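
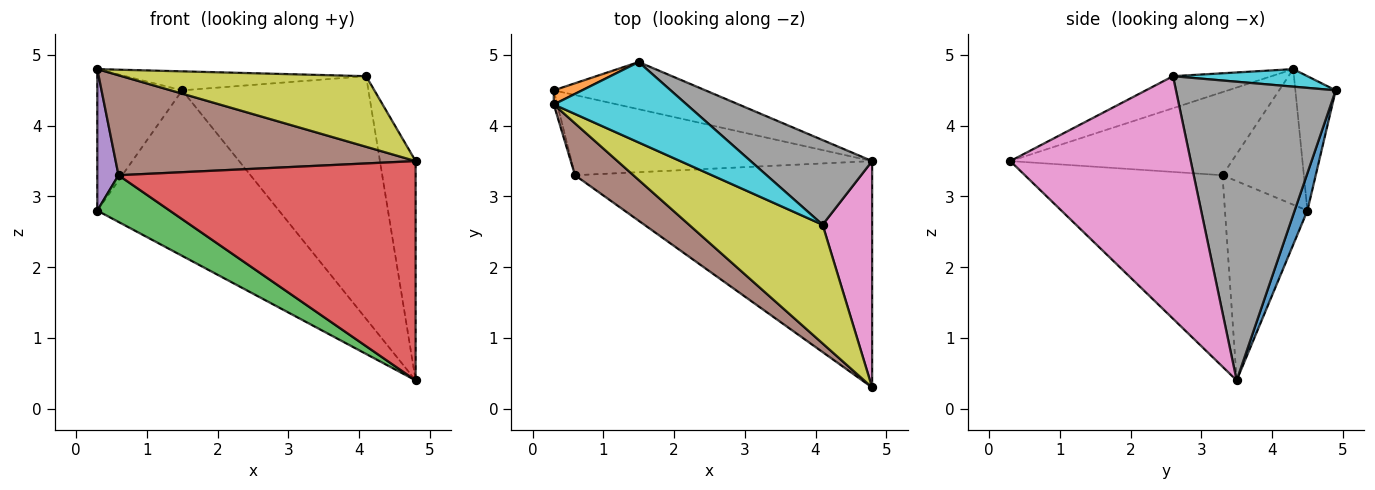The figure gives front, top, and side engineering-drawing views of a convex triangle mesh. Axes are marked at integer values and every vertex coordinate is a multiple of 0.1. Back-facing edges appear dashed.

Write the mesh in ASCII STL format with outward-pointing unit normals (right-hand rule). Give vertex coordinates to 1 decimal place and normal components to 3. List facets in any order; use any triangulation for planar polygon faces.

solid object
 facet normal 0.067 0.960 -0.273
  outer loop
   vertex 1.5 4.9 4.5
   vertex 4.8 3.5 0.4
   vertex 0.3 4.5 2.8
  endloop
 endfacet
 facet normal -0.427 0.900 0.090
  outer loop
   vertex 0.3 4.3 4.8
   vertex 1.5 4.9 4.5
   vertex 0.3 4.5 2.8
  endloop
 endfacet
 facet normal -0.497 -0.437 -0.750
  outer loop
   vertex 0.6 3.3 3.3
   vertex 0.3 4.5 2.8
   vertex 4.8 3.5 0.4
  endloop
 endfacet
 facet normal -0.420 -0.631 -0.652
  outer loop
   vertex 0.6 3.3 3.3
   vertex 4.8 3.5 0.4
   vertex 4.8 0.3 3.5
  endloop
 endfacet
 facet normal -0.967 -0.252 -0.025
  outer loop
   vertex 0.6 3.3 3.3
   vertex 0.3 4.3 4.8
   vertex 0.3 4.5 2.8
  endloop
 endfacet
 facet normal -0.548 -0.742 0.385
  outer loop
   vertex 0.6 3.3 3.3
   vertex 4.8 0.3 3.5
   vertex 0.3 4.3 4.8
  endloop
 endfacet
 facet normal 0.962 0.190 0.196
  outer loop
   vertex 4.1 2.6 4.7
   vertex 4.8 0.3 3.5
   vertex 4.8 3.5 0.4
  endloop
 endfacet
 facet normal 0.629 0.734 0.256
  outer loop
   vertex 4.1 2.6 4.7
   vertex 4.8 3.5 0.4
   vertex 1.5 4.9 4.5
  endloop
 endfacet
 facet normal -0.202 -0.501 0.842
  outer loop
   vertex 4.1 2.6 4.7
   vertex 0.3 4.3 4.8
   vertex 4.8 0.3 3.5
  endloop
 endfacet
 facet normal 0.127 0.228 0.965
  outer loop
   vertex 4.1 2.6 4.7
   vertex 1.5 4.9 4.5
   vertex 0.3 4.3 4.8
  endloop
 endfacet
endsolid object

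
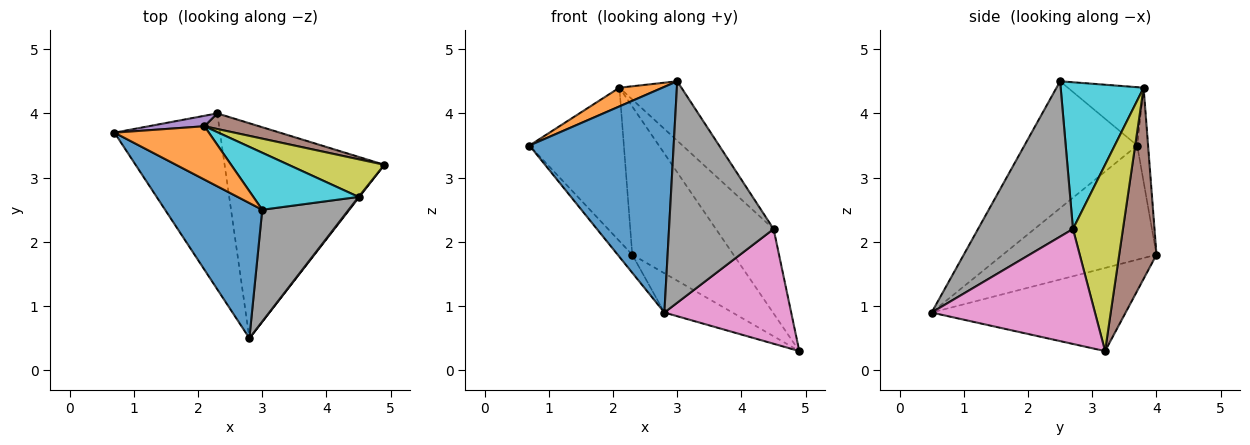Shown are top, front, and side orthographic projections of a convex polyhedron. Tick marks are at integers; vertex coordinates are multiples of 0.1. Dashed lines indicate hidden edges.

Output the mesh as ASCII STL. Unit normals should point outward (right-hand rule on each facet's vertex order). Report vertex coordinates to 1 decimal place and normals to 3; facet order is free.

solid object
 facet normal -0.557 -0.712 0.427
  outer loop
   vertex 3.0 2.5 4.5
   vertex 0.7 3.7 3.5
   vertex 2.8 0.5 0.9
  endloop
 endfacet
 facet normal -0.504 -0.286 0.815
  outer loop
   vertex 2.1 3.8 4.4
   vertex 0.7 3.7 3.5
   vertex 3.0 2.5 4.5
  endloop
 endfacet
 facet normal -0.733 0.069 -0.677
  outer loop
   vertex 2.3 4.0 1.8
   vertex 2.8 0.5 0.9
   vertex 0.7 3.7 3.5
  endloop
 endfacet
 facet normal -0.456 0.160 -0.876
  outer loop
   vertex 2.3 4.0 1.8
   vertex 4.9 3.2 0.3
   vertex 2.8 0.5 0.9
  endloop
 endfacet
 facet normal -0.114 0.991 0.067
  outer loop
   vertex 2.3 4.0 1.8
   vertex 0.7 3.7 3.5
   vertex 2.1 3.8 4.4
  endloop
 endfacet
 facet normal 0.344 0.934 0.098
  outer loop
   vertex 2.3 4.0 1.8
   vertex 2.1 3.8 4.4
   vertex 4.9 3.2 0.3
  endloop
 endfacet
 facet normal 0.790 -0.613 0.005
  outer loop
   vertex 4.5 2.7 2.2
   vertex 2.8 0.5 0.9
   vertex 4.9 3.2 0.3
  endloop
 endfacet
 facet normal 0.630 -0.693 0.350
  outer loop
   vertex 4.5 2.7 2.2
   vertex 3.0 2.5 4.5
   vertex 2.8 0.5 0.9
  endloop
 endfacet
 facet normal 0.621 0.716 0.319
  outer loop
   vertex 4.5 2.7 2.2
   vertex 4.9 3.2 0.3
   vertex 2.1 3.8 4.4
  endloop
 endfacet
 facet normal 0.695 0.519 0.498
  outer loop
   vertex 4.5 2.7 2.2
   vertex 2.1 3.8 4.4
   vertex 3.0 2.5 4.5
  endloop
 endfacet
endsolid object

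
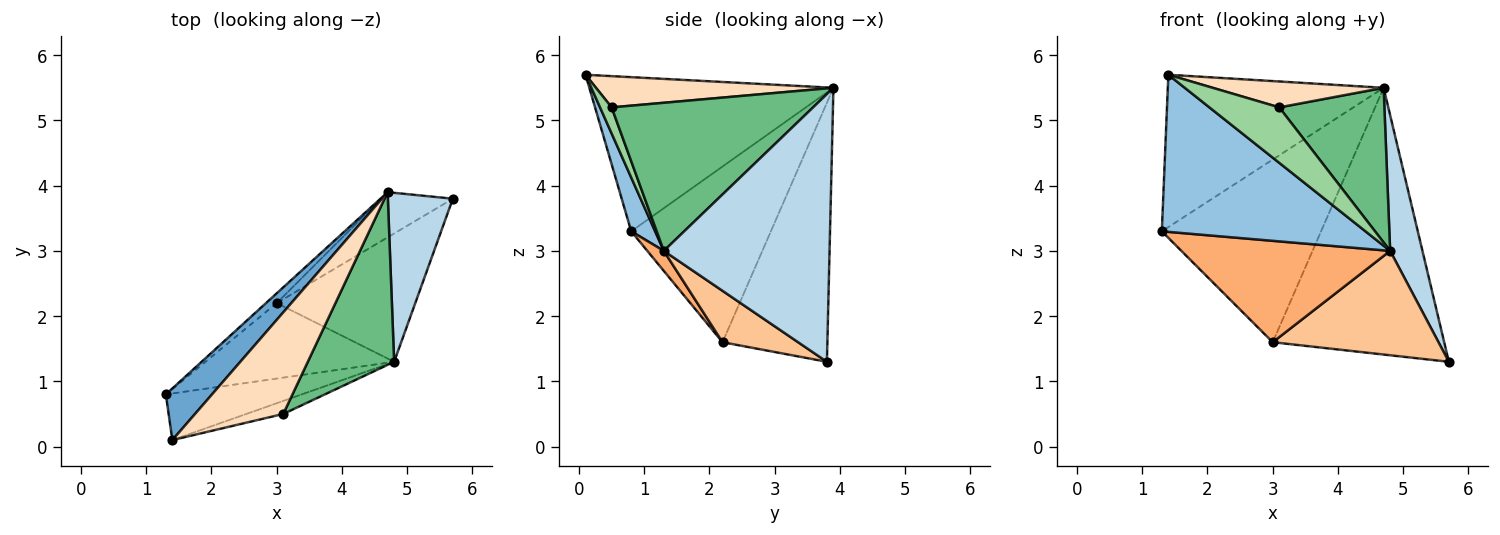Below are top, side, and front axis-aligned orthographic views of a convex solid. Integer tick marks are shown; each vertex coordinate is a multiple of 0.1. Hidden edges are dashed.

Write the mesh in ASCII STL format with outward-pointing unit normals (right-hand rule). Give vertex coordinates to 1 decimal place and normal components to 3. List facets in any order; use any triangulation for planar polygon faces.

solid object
 facet normal -0.731 0.646 0.219
  outer loop
   vertex 1.4 0.1 5.7
   vertex 4.7 3.9 5.5
   vertex 1.3 0.8 3.3
  endloop
 endfacet
 facet normal 0.112 -0.953 -0.283
  outer loop
   vertex 4.8 1.3 3.0
   vertex 1.4 0.1 5.7
   vertex 1.3 0.8 3.3
  endloop
 endfacet
 facet normal 0.955 -0.186 0.232
  outer loop
   vertex 4.8 1.3 3.0
   vertex 5.7 3.8 1.3
   vertex 4.7 3.9 5.5
  endloop
 endfacet
 facet normal -0.659 0.751 -0.040
  outer loop
   vertex 3.0 2.2 1.6
   vertex 1.3 0.8 3.3
   vertex 4.7 3.9 5.5
  endloop
 endfacet
 facet normal -0.516 0.844 -0.143
  outer loop
   vertex 3.0 2.2 1.6
   vertex 4.7 3.9 5.5
   vertex 5.7 3.8 1.3
  endloop
 endfacet
 facet normal 0.063 -0.801 -0.596
  outer loop
   vertex 3.0 2.2 1.6
   vertex 4.8 1.3 3.0
   vertex 1.3 0.8 3.3
  endloop
 endfacet
 facet normal 0.277 -0.606 -0.745
  outer loop
   vertex 3.0 2.2 1.6
   vertex 5.7 3.8 1.3
   vertex 4.8 1.3 3.0
  endloop
 endfacet
 facet normal 0.325 -0.234 0.917
  outer loop
   vertex 3.1 0.5 5.2
   vertex 4.7 3.9 5.5
   vertex 1.4 0.1 5.7
  endloop
 endfacet
 facet normal 0.788 -0.411 0.459
  outer loop
   vertex 3.1 0.5 5.2
   vertex 4.8 1.3 3.0
   vertex 4.7 3.9 5.5
  endloop
 endfacet
 facet normal 0.160 -0.961 -0.226
  outer loop
   vertex 3.1 0.5 5.2
   vertex 1.4 0.1 5.7
   vertex 4.8 1.3 3.0
  endloop
 endfacet
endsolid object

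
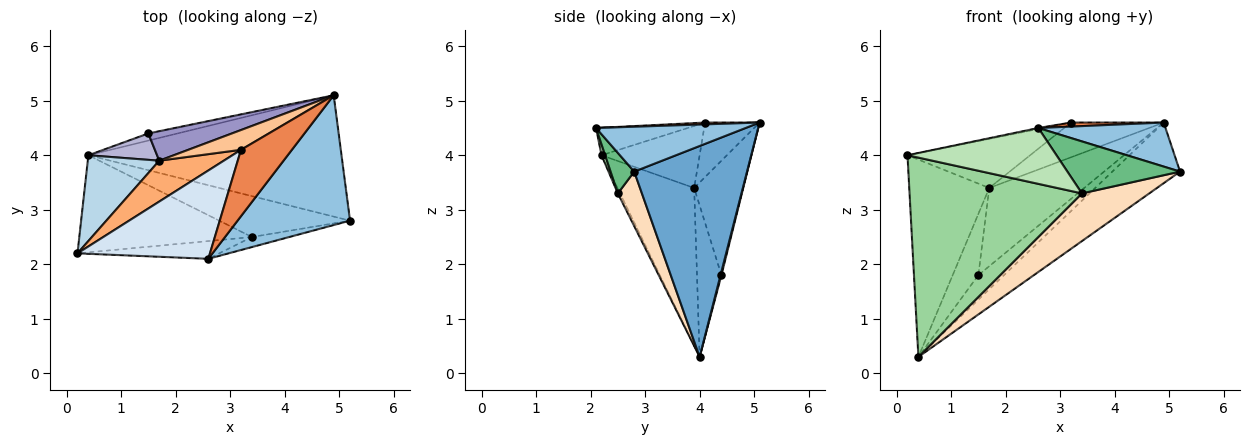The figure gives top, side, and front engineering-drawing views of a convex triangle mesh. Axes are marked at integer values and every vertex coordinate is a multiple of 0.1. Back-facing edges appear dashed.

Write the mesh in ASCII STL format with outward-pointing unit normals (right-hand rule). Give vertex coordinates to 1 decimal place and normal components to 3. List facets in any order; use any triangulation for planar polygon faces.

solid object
 facet normal 0.598 0.359 -0.717
  outer loop
   vertex 0.4 4.0 0.3
   vertex 4.9 5.1 4.6
   vertex 5.2 2.8 3.7
  endloop
 endfacet
 facet normal 0.353 -0.301 0.886
  outer loop
   vertex 2.6 2.1 4.5
   vertex 5.2 2.8 3.7
   vertex 4.9 5.1 4.6
  endloop
 endfacet
 facet normal -0.661 0.689 0.299
  outer loop
   vertex 1.7 3.9 3.4
   vertex 0.4 4.0 0.3
   vertex 0.2 2.2 4.0
  endloop
 endfacet
 facet normal -0.203 0.012 0.979
  outer loop
   vertex 3.2 4.1 4.6
   vertex 0.2 2.2 4.0
   vertex 2.6 2.1 4.5
  endloop
 endfacet
 facet normal 0.036 -0.061 0.998
  outer loop
   vertex 3.2 4.1 4.6
   vertex 2.6 2.1 4.5
   vertex 4.9 5.1 4.6
  endloop
 endfacet
 facet normal -0.524 0.654 0.545
  outer loop
   vertex 3.2 4.1 4.6
   vertex 1.7 3.9 3.4
   vertex 0.2 2.2 4.0
  endloop
 endfacet
 facet normal -0.455 0.774 0.440
  outer loop
   vertex 3.2 4.1 4.6
   vertex 4.9 5.1 4.6
   vertex 1.7 3.9 3.4
  endloop
 endfacet
 facet normal 0.262 -0.733 -0.628
  outer loop
   vertex 3.4 2.5 3.3
   vertex 0.4 4.0 0.3
   vertex 5.2 2.8 3.7
  endloop
 endfacet
 facet normal 0.202 -0.962 -0.186
  outer loop
   vertex 3.4 2.5 3.3
   vertex 5.2 2.8 3.7
   vertex 2.6 2.1 4.5
  endloop
 endfacet
 facet normal -0.012 -0.899 -0.438
  outer loop
   vertex 3.4 2.5 3.3
   vertex 0.2 2.2 4.0
   vertex 0.4 4.0 0.3
  endloop
 endfacet
 facet normal 0.023 -0.953 -0.302
  outer loop
   vertex 3.4 2.5 3.3
   vertex 2.6 2.1 4.5
   vertex 0.2 2.2 4.0
  endloop
 endfacet
 facet normal 0.033 0.959 -0.280
  outer loop
   vertex 1.5 4.4 1.8
   vertex 4.9 5.1 4.6
   vertex 0.4 4.0 0.3
  endloop
 endfacet
 facet normal -0.435 0.843 0.318
  outer loop
   vertex 1.5 4.4 1.8
   vertex 1.7 3.9 3.4
   vertex 4.9 5.1 4.6
  endloop
 endfacet
 facet normal -0.658 0.691 0.298
  outer loop
   vertex 1.5 4.4 1.8
   vertex 0.4 4.0 0.3
   vertex 1.7 3.9 3.4
  endloop
 endfacet
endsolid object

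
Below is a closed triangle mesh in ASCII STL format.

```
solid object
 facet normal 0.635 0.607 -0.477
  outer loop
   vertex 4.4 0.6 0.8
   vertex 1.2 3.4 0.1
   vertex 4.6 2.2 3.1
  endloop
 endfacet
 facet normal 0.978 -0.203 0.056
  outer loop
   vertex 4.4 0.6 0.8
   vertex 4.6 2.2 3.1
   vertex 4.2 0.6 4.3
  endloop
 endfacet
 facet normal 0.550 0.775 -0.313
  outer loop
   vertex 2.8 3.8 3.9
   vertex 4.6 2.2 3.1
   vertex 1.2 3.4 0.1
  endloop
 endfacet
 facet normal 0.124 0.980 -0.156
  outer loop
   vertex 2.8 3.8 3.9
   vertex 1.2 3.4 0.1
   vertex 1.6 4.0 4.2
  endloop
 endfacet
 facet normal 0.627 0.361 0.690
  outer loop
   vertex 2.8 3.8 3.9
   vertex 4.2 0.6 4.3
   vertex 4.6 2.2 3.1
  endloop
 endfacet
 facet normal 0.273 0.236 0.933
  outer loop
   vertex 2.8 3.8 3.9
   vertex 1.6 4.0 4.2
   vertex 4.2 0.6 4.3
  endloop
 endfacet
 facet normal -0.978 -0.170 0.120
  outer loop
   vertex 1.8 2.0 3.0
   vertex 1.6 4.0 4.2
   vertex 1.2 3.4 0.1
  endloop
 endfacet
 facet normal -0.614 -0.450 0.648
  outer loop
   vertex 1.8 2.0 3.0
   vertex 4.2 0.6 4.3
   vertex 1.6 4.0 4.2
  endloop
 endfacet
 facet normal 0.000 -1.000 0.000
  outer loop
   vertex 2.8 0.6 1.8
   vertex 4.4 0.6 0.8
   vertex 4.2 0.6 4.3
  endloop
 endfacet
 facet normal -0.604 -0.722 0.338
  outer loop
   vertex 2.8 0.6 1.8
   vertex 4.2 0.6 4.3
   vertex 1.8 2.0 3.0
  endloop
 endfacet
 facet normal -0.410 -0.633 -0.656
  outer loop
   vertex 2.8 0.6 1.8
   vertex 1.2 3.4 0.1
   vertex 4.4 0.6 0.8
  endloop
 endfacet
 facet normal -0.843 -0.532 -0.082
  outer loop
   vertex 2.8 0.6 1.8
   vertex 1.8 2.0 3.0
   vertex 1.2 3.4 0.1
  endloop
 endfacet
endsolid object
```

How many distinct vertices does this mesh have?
8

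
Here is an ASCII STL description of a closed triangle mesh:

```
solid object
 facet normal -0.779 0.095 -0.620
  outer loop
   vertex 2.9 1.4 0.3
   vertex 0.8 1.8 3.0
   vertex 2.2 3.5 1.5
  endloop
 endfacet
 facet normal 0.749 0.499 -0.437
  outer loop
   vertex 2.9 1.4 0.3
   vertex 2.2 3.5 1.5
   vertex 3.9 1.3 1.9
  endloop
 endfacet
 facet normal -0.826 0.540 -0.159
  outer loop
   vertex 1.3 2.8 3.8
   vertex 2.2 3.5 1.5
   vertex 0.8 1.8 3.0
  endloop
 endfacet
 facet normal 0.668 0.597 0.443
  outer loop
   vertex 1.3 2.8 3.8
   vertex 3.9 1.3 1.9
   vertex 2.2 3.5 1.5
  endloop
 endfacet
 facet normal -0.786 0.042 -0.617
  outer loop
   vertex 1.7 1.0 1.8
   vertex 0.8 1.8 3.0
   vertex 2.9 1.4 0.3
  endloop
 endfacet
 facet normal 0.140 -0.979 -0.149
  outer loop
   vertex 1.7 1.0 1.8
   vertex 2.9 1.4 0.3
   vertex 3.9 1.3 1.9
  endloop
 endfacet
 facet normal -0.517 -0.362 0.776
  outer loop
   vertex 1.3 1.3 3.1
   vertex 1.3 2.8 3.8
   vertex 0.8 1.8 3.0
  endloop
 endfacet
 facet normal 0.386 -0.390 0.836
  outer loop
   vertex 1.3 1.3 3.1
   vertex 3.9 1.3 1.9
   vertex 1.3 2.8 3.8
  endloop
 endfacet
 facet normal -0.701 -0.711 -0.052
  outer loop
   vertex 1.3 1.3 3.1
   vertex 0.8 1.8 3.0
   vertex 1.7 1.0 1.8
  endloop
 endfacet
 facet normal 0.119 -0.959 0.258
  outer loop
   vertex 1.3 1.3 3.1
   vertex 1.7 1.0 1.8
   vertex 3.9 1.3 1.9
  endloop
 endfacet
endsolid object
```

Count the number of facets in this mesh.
10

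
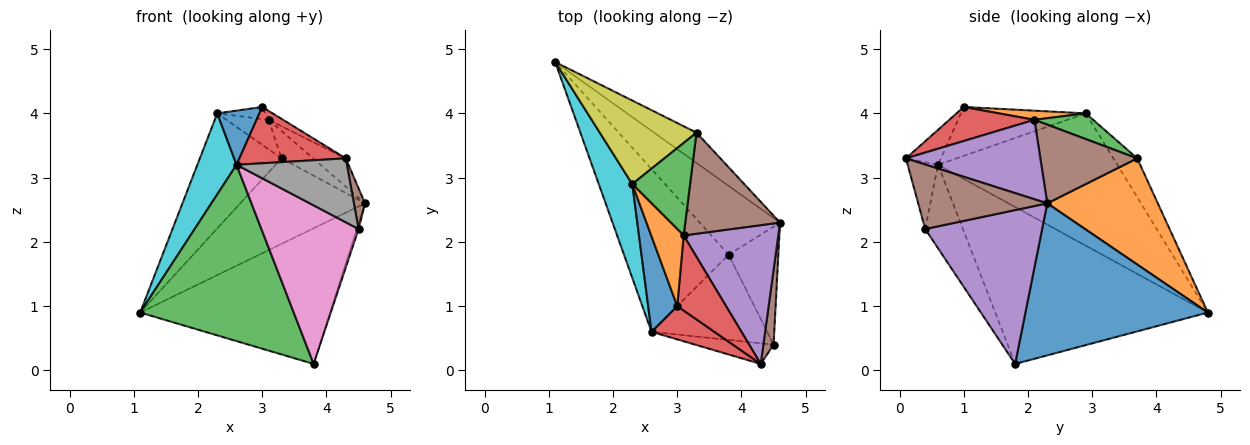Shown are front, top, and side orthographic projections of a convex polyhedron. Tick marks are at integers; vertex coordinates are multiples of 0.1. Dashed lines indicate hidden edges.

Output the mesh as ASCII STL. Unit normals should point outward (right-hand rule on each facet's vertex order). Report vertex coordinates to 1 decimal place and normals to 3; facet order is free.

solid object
 facet normal 0.651 0.677 -0.344
  outer loop
   vertex 3.8 1.8 0.1
   vertex 1.1 4.8 0.9
   vertex 4.6 2.3 2.6
  endloop
 endfacet
 facet normal 0.641 0.723 -0.256
  outer loop
   vertex 3.3 3.7 3.3
   vertex 4.6 2.3 2.6
   vertex 1.1 4.8 0.9
  endloop
 endfacet
 facet normal -0.713 -0.515 -0.475
  outer loop
   vertex 2.6 0.6 3.2
   vertex 1.1 4.8 0.9
   vertex 3.8 1.8 0.1
  endloop
 endfacet
 facet normal -0.272 -0.828 0.489
  outer loop
   vertex 2.6 0.6 3.2
   vertex 4.3 0.1 3.3
   vertex 3.0 1.0 4.1
  endloop
 endfacet
 facet normal 0.951 0.015 -0.307
  outer loop
   vertex 4.5 0.4 2.2
   vertex 3.8 1.8 0.1
   vertex 4.6 2.3 2.6
  endloop
 endfacet
 facet normal 0.984 -0.085 0.156
  outer loop
   vertex 4.5 0.4 2.2
   vertex 4.6 2.3 2.6
   vertex 4.3 0.1 3.3
  endloop
 endfacet
 facet normal -0.323 -0.834 -0.448
  outer loop
   vertex 4.5 0.4 2.2
   vertex 2.6 0.6 3.2
   vertex 3.8 1.8 0.1
  endloop
 endfacet
 facet normal -0.253 -0.921 -0.297
  outer loop
   vertex 4.5 0.4 2.2
   vertex 4.3 0.1 3.3
   vertex 2.6 0.6 3.2
  endloop
 endfacet
 facet normal -0.230 0.788 0.572
  outer loop
   vertex 2.3 2.9 4.0
   vertex 3.3 3.7 3.3
   vertex 1.1 4.8 0.9
  endloop
 endfacet
 facet normal -0.948 -0.207 0.240
  outer loop
   vertex 2.3 2.9 4.0
   vertex 1.1 4.8 0.9
   vertex 2.6 0.6 3.2
  endloop
 endfacet
 facet normal -0.826 -0.278 0.491
  outer loop
   vertex 2.3 2.9 4.0
   vertex 2.6 0.6 3.2
   vertex 3.0 1.0 4.1
  endloop
 endfacet
 facet normal 0.268 0.149 0.952
  outer loop
   vertex 3.1 2.1 3.9
   vertex 2.3 2.9 4.0
   vertex 3.0 1.0 4.1
  endloop
 endfacet
 facet normal 0.390 0.280 0.877
  outer loop
   vertex 3.1 2.1 3.9
   vertex 3.3 3.7 3.3
   vertex 2.3 2.9 4.0
  endloop
 endfacet
 facet normal 0.569 0.097 0.816
  outer loop
   vertex 3.1 2.1 3.9
   vertex 3.0 1.0 4.1
   vertex 4.3 0.1 3.3
  endloop
 endfacet
 facet normal 0.635 0.154 0.757
  outer loop
   vertex 3.1 2.1 3.9
   vertex 4.3 0.1 3.3
   vertex 4.6 2.3 2.6
  endloop
 endfacet
 facet normal 0.625 0.204 0.753
  outer loop
   vertex 3.1 2.1 3.9
   vertex 4.6 2.3 2.6
   vertex 3.3 3.7 3.3
  endloop
 endfacet
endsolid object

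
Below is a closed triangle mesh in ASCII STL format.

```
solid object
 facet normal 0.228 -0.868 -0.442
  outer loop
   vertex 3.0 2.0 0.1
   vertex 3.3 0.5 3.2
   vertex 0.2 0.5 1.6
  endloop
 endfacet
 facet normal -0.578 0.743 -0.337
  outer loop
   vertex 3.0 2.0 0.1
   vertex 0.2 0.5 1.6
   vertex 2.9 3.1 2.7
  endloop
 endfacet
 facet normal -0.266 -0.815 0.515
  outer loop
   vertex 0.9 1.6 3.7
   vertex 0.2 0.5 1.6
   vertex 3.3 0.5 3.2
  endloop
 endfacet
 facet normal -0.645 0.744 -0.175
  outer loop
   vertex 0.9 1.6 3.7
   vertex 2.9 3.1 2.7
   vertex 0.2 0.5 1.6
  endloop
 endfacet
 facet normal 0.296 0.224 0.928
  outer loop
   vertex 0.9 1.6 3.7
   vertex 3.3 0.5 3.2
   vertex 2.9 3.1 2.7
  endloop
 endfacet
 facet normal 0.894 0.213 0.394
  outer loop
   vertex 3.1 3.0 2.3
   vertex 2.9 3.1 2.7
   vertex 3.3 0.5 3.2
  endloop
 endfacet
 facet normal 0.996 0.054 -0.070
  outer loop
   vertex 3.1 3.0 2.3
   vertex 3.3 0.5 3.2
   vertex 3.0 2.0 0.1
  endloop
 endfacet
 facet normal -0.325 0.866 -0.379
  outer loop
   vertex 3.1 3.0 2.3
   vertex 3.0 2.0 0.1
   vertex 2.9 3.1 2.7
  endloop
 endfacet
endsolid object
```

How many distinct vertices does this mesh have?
6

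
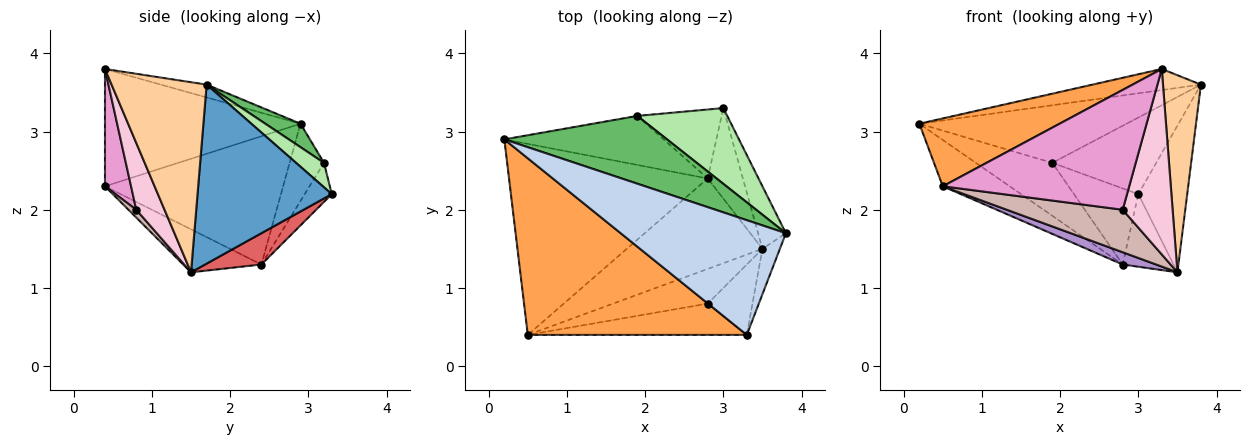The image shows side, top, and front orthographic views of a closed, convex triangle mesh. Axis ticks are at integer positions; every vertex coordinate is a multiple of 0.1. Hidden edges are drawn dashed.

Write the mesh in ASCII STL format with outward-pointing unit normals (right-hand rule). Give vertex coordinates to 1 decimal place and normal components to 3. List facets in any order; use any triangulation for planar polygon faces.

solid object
 facet normal 0.930 0.339 -0.144
  outer loop
   vertex 3.0 3.3 2.2
   vertex 3.8 1.7 3.6
   vertex 3.5 1.5 1.2
  endloop
 endfacet
 facet normal -0.076 0.180 0.981
  outer loop
   vertex 3.3 0.4 3.8
   vertex 3.8 1.7 3.6
   vertex 0.2 2.9 3.1
  endloop
 endfacet
 facet normal -0.447 -0.321 0.835
  outer loop
   vertex 3.3 0.4 3.8
   vertex 0.2 2.9 3.1
   vertex 0.5 0.4 2.3
  endloop
 endfacet
 facet normal 0.926 -0.369 -0.085
  outer loop
   vertex 3.3 0.4 3.8
   vertex 3.5 1.5 1.2
   vertex 3.8 1.7 3.6
  endloop
 endfacet
 facet normal 0.109 0.643 0.758
  outer loop
   vertex 1.9 3.2 2.6
   vertex 0.2 2.9 3.1
   vertex 3.8 1.7 3.6
  endloop
 endfacet
 facet normal 0.188 0.698 0.691
  outer loop
   vertex 1.9 3.2 2.6
   vertex 3.8 1.7 3.6
   vertex 3.0 3.3 2.2
  endloop
 endfacet
 facet normal 0.570 0.514 -0.641
  outer loop
   vertex 2.8 2.4 1.3
   vertex 3.0 3.3 2.2
   vertex 3.5 1.5 1.2
  endloop
 endfacet
 facet normal -0.532 0.200 -0.823
  outer loop
   vertex 2.8 2.4 1.3
   vertex 0.5 0.4 2.3
   vertex 0.2 2.9 3.1
  endloop
 endfacet
 facet normal -0.300 -0.128 -0.945
  outer loop
   vertex 2.8 2.4 1.3
   vertex 3.5 1.5 1.2
   vertex 0.5 0.4 2.3
  endloop
 endfacet
 facet normal -0.313 0.697 -0.645
  outer loop
   vertex 2.8 2.4 1.3
   vertex 0.2 2.9 3.1
   vertex 1.9 3.2 2.6
  endloop
 endfacet
 facet normal -0.297 0.707 -0.641
  outer loop
   vertex 2.8 2.4 1.3
   vertex 1.9 3.2 2.6
   vertex 3.0 3.3 2.2
  endloop
 endfacet
 facet normal 0.052 -0.774 -0.631
  outer loop
   vertex 2.8 0.8 2.0
   vertex 0.5 0.4 2.3
   vertex 3.5 1.5 1.2
  endloop
 endfacet
 facet normal 0.134 -0.959 -0.250
  outer loop
   vertex 2.8 0.8 2.0
   vertex 3.3 0.4 3.8
   vertex 0.5 0.4 2.3
  endloop
 endfacet
 facet normal 0.468 -0.826 -0.314
  outer loop
   vertex 2.8 0.8 2.0
   vertex 3.5 1.5 1.2
   vertex 3.3 0.4 3.8
  endloop
 endfacet
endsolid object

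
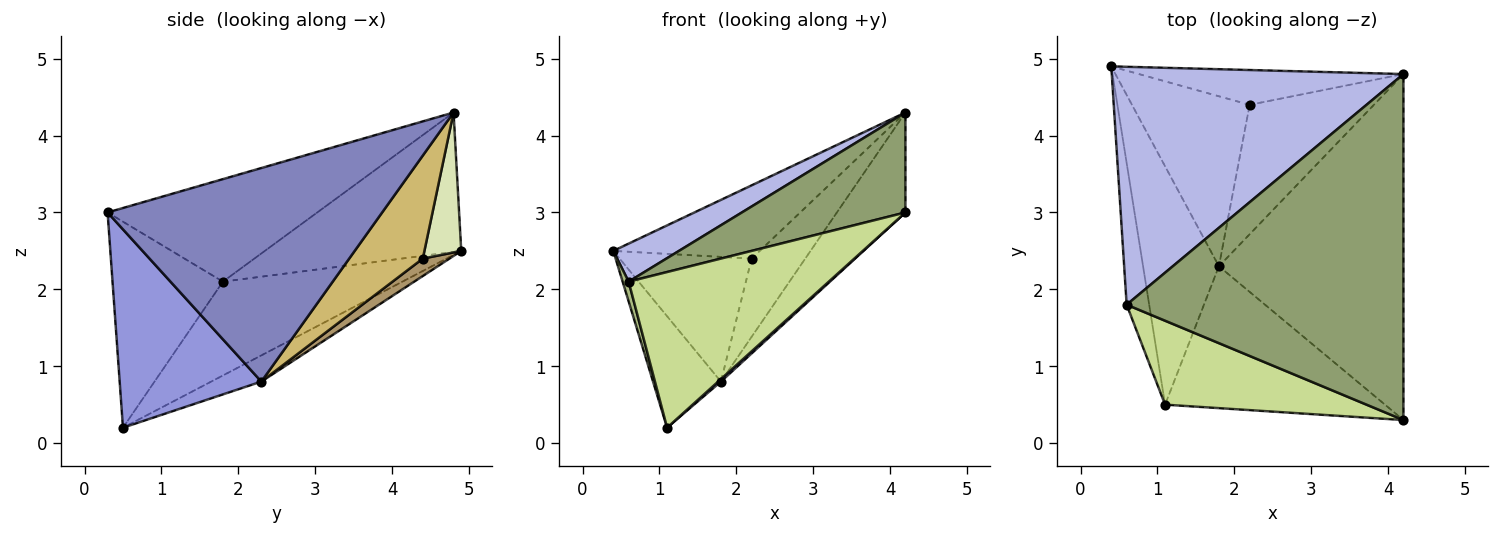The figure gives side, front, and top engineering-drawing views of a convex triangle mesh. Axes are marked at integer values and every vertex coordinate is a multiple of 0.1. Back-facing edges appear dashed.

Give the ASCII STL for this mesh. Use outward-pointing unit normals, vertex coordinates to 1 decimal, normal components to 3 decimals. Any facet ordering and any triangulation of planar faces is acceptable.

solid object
 facet normal -0.299 0.404 -0.864
  outer loop
   vertex 1.8 2.3 0.8
   vertex 1.1 0.5 0.2
   vertex 0.4 4.9 2.5
  endloop
 endfacet
 facet normal 0.744 0.186 -0.642
  outer loop
   vertex 1.8 2.3 0.8
   vertex 4.2 4.8 4.3
   vertex 4.2 0.3 3.0
  endloop
 endfacet
 facet normal 0.670 -0.013 -0.742
  outer loop
   vertex 1.8 2.3 0.8
   vertex 4.2 0.3 3.0
   vertex 1.1 0.5 0.2
  endloop
 endfacet
 facet normal -0.427 -0.143 0.893
  outer loop
   vertex 0.6 1.8 2.1
   vertex 4.2 4.8 4.3
   vertex 0.4 4.9 2.5
  endloop
 endfacet
 facet normal -0.335 -0.261 0.905
  outer loop
   vertex 0.6 1.8 2.1
   vertex 4.2 0.3 3.0
   vertex 4.2 4.8 4.3
  endloop
 endfacet
 facet normal -0.972 -0.033 -0.233
  outer loop
   vertex 0.6 1.8 2.1
   vertex 0.4 4.9 2.5
   vertex 1.1 0.5 0.2
  endloop
 endfacet
 facet normal -0.437 -0.792 0.427
  outer loop
   vertex 0.6 1.8 2.1
   vertex 1.1 0.5 0.2
   vertex 4.2 0.3 3.0
  endloop
 endfacet
 facet normal 0.221 0.881 -0.419
  outer loop
   vertex 2.2 4.4 2.4
   vertex 0.4 4.9 2.5
   vertex 4.2 4.8 4.3
  endloop
 endfacet
 facet normal 0.119 0.587 -0.801
  outer loop
   vertex 2.2 4.4 2.4
   vertex 1.8 2.3 0.8
   vertex 0.4 4.9 2.5
  endloop
 endfacet
 facet normal 0.579 0.422 -0.698
  outer loop
   vertex 2.2 4.4 2.4
   vertex 4.2 4.8 4.3
   vertex 1.8 2.3 0.8
  endloop
 endfacet
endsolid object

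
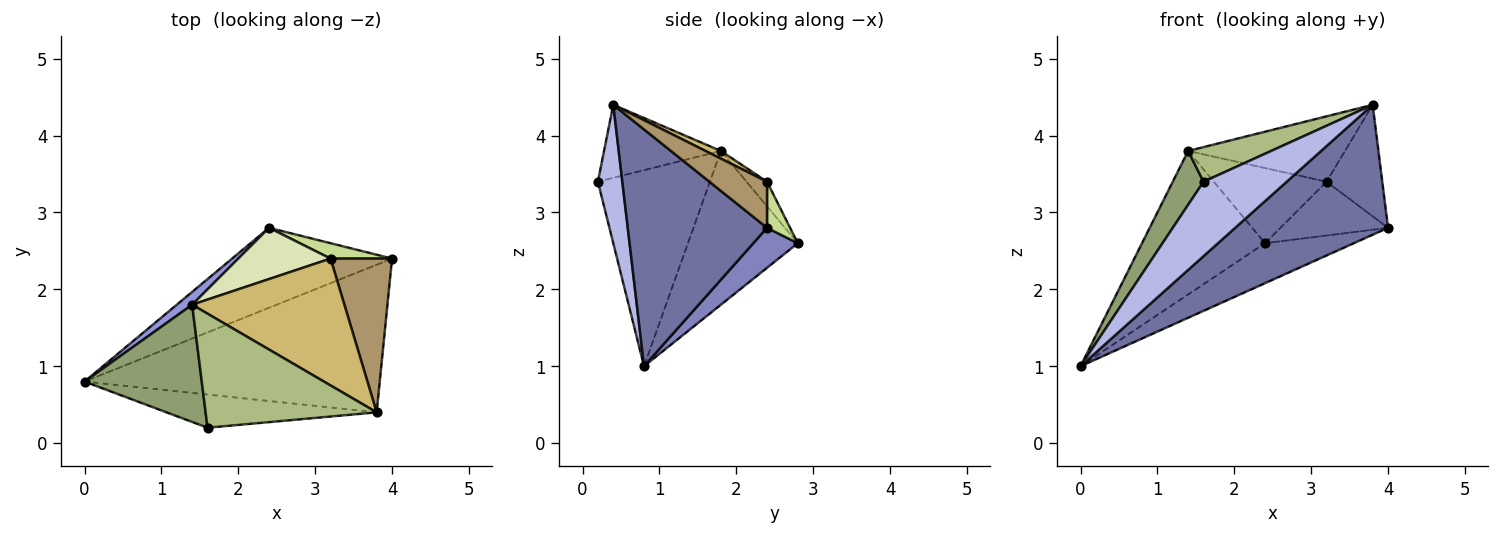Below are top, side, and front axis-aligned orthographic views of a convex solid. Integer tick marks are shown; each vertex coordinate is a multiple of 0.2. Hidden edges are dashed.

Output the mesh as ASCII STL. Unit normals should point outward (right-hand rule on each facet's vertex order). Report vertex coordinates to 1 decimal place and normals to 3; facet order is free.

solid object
 facet normal 0.516 -0.566 -0.643
  outer loop
   vertex 3.8 0.4 4.4
   vertex 0.0 0.8 1.0
   vertex 4.0 2.4 2.8
  endloop
 endfacet
 facet normal 0.218 0.436 -0.873
  outer loop
   vertex 2.4 2.8 2.6
   vertex 4.0 2.4 2.8
   vertex 0.0 0.8 1.0
  endloop
 endfacet
 facet normal -0.665 0.744 0.066
  outer loop
   vertex 1.4 1.8 3.8
   vertex 2.4 2.8 2.6
   vertex 0.0 0.8 1.0
  endloop
 endfacet
 facet normal 0.259 -0.882 -0.393
  outer loop
   vertex 1.6 0.2 3.4
   vertex 0.0 0.8 1.0
   vertex 3.8 0.4 4.4
  endloop
 endfacet
 facet normal -0.835 -0.229 0.500
  outer loop
   vertex 1.6 0.2 3.4
   vertex 1.4 1.8 3.8
   vertex 0.0 0.8 1.0
  endloop
 endfacet
 facet normal -0.378 -0.269 0.886
  outer loop
   vertex 1.6 0.2 3.4
   vertex 3.8 0.4 4.4
   vertex 1.4 1.8 3.8
  endloop
 endfacet
 facet normal 0.202 0.942 0.269
  outer loop
   vertex 3.2 2.4 3.4
   vertex 4.0 2.4 2.8
   vertex 2.4 2.8 2.6
  endloop
 endfacet
 facet normal -0.149 0.817 0.557
  outer loop
   vertex 3.2 2.4 3.4
   vertex 2.4 2.8 2.6
   vertex 1.4 1.8 3.8
  endloop
 endfacet
 facet normal 0.519 0.502 0.692
  outer loop
   vertex 3.2 2.4 3.4
   vertex 3.8 0.4 4.4
   vertex 4.0 2.4 2.8
  endloop
 endfacet
 facet normal 0.045 0.457 0.888
  outer loop
   vertex 3.2 2.4 3.4
   vertex 1.4 1.8 3.8
   vertex 3.8 0.4 4.4
  endloop
 endfacet
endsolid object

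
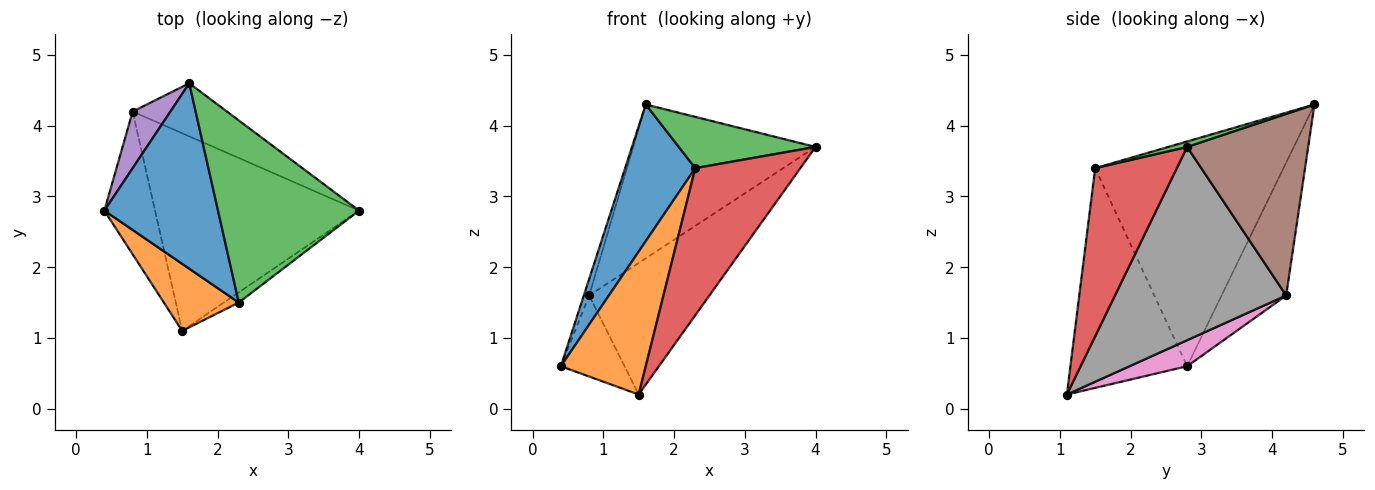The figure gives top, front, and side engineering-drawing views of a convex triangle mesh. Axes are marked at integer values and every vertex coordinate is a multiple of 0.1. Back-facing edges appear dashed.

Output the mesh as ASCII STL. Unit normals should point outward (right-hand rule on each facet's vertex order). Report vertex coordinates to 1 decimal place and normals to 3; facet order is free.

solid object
 facet normal -0.847 -0.316 0.428
  outer loop
   vertex 2.3 1.5 3.4
   vertex 1.6 4.6 4.3
   vertex 0.4 2.8 0.6
  endloop
 endfacet
 facet normal -0.780 -0.567 0.266
  outer loop
   vertex 2.3 1.5 3.4
   vertex 0.4 2.8 0.6
   vertex 1.5 1.1 0.2
  endloop
 endfacet
 facet normal 0.037 -0.271 0.962
  outer loop
   vertex 2.3 1.5 3.4
   vertex 4.0 2.8 3.7
   vertex 1.6 4.6 4.3
  endloop
 endfacet
 facet normal 0.613 -0.789 -0.055
  outer loop
   vertex 2.3 1.5 3.4
   vertex 1.5 1.1 0.2
   vertex 4.0 2.8 3.7
  endloop
 endfacet
 facet normal -0.959 0.079 0.272
  outer loop
   vertex 0.8 4.2 1.6
   vertex 0.4 2.8 0.6
   vertex 1.6 4.6 4.3
  endloop
 endfacet
 facet normal 0.532 0.801 -0.276
  outer loop
   vertex 0.8 4.2 1.6
   vertex 1.6 4.6 4.3
   vertex 4.0 2.8 3.7
  endloop
 endfacet
 facet normal 0.408 0.451 -0.794
  outer loop
   vertex 0.8 4.2 1.6
   vertex 1.5 1.1 0.2
   vertex 0.4 2.8 0.6
  endloop
 endfacet
 facet normal 0.619 0.435 -0.654
  outer loop
   vertex 0.8 4.2 1.6
   vertex 4.0 2.8 3.7
   vertex 1.5 1.1 0.2
  endloop
 endfacet
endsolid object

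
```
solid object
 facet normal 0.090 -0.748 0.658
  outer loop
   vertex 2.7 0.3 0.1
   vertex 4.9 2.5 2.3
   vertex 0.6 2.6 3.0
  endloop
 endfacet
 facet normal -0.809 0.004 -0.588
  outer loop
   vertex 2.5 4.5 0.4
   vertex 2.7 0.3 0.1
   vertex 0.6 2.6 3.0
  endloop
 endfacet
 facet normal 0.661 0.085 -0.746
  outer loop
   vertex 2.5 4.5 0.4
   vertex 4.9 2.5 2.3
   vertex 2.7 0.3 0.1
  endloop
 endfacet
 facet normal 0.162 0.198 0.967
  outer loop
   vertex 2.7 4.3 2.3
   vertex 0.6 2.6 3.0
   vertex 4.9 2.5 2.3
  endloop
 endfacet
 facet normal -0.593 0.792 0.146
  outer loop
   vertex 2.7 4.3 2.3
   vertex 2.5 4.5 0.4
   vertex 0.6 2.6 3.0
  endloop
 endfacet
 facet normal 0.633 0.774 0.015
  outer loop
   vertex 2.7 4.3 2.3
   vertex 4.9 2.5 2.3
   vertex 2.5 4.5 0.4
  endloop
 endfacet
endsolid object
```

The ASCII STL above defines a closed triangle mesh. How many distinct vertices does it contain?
5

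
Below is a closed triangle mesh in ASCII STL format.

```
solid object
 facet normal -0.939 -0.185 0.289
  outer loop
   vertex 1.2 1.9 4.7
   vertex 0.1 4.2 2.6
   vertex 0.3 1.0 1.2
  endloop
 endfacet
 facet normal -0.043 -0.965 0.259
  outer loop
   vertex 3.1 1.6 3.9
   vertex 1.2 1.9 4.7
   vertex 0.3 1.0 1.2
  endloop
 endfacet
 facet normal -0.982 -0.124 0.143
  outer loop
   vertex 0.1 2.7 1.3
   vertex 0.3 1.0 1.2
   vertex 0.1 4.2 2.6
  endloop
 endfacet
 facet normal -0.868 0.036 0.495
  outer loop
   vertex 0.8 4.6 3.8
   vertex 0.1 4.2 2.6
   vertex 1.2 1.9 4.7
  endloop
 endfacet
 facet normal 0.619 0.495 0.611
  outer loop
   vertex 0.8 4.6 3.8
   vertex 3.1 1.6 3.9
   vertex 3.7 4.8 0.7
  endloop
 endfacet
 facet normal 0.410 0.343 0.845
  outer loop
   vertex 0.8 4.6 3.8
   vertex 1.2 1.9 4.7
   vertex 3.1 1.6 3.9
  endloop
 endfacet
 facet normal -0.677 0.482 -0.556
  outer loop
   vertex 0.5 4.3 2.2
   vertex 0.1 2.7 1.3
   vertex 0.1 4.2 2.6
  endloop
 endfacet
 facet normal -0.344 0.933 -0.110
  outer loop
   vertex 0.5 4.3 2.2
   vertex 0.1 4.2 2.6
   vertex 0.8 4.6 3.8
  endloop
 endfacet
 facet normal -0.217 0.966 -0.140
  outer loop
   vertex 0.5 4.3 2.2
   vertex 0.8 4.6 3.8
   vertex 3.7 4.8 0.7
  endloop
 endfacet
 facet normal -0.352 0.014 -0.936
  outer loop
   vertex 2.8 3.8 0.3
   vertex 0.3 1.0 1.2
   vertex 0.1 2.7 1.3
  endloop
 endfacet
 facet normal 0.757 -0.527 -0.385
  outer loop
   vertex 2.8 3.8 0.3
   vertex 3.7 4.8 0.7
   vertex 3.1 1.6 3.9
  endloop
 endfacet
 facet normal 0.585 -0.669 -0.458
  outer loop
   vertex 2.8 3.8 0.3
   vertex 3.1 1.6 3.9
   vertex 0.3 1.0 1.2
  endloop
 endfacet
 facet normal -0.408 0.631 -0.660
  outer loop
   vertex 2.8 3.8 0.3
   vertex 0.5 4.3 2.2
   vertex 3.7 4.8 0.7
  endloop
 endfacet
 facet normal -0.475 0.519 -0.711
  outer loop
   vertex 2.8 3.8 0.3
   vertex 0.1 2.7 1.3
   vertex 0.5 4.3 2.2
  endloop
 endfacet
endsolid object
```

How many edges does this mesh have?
21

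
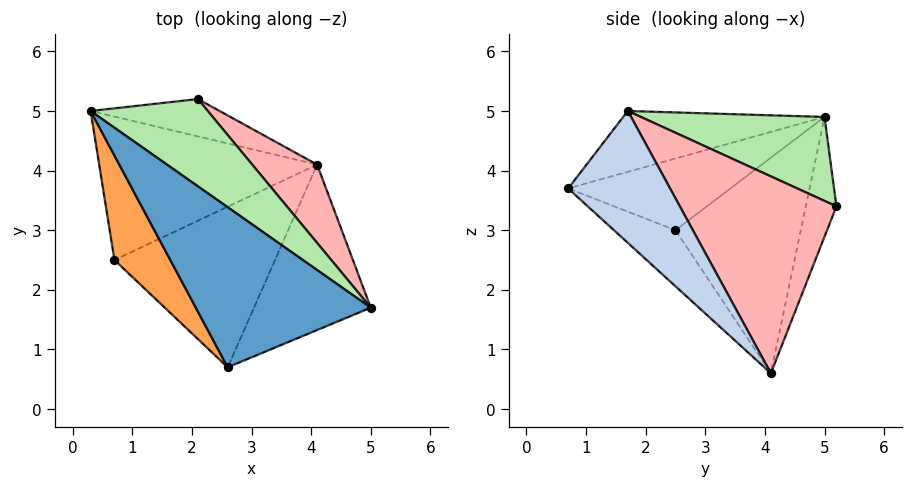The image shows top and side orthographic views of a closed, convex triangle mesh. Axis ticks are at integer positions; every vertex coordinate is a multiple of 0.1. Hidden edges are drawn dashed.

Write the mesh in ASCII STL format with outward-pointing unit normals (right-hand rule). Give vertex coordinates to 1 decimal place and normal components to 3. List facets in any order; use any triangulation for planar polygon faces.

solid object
 facet normal -0.301 -0.402 0.865
  outer loop
   vertex 2.6 0.7 3.7
   vertex 5.0 1.7 5.0
   vertex 0.3 5.0 4.9
  endloop
 endfacet
 facet normal 0.547 -0.683 -0.484
  outer loop
   vertex 4.1 4.1 0.6
   vertex 5.0 1.7 5.0
   vertex 2.6 0.7 3.7
  endloop
 endfacet
 facet normal -0.678 -0.510 0.529
  outer loop
   vertex 0.7 2.5 3.0
   vertex 2.6 0.7 3.7
   vertex 0.3 5.0 4.9
  endloop
 endfacet
 facet normal -0.647 0.393 -0.654
  outer loop
   vertex 0.7 2.5 3.0
   vertex 0.3 5.0 4.9
   vertex 4.1 4.1 0.6
  endloop
 endfacet
 facet normal -0.268 -0.582 -0.768
  outer loop
   vertex 0.7 2.5 3.0
   vertex 4.1 4.1 0.6
   vertex 2.6 0.7 3.7
  endloop
 endfacet
 facet normal 0.443 0.650 0.618
  outer loop
   vertex 2.1 5.2 3.4
   vertex 0.3 5.0 4.9
   vertex 5.0 1.7 5.0
  endloop
 endfacet
 facet normal -0.576 0.532 -0.621
  outer loop
   vertex 2.1 5.2 3.4
   vertex 4.1 4.1 0.6
   vertex 0.3 5.0 4.9
  endloop
 endfacet
 facet normal 0.695 0.681 0.229
  outer loop
   vertex 2.1 5.2 3.4
   vertex 5.0 1.7 5.0
   vertex 4.1 4.1 0.6
  endloop
 endfacet
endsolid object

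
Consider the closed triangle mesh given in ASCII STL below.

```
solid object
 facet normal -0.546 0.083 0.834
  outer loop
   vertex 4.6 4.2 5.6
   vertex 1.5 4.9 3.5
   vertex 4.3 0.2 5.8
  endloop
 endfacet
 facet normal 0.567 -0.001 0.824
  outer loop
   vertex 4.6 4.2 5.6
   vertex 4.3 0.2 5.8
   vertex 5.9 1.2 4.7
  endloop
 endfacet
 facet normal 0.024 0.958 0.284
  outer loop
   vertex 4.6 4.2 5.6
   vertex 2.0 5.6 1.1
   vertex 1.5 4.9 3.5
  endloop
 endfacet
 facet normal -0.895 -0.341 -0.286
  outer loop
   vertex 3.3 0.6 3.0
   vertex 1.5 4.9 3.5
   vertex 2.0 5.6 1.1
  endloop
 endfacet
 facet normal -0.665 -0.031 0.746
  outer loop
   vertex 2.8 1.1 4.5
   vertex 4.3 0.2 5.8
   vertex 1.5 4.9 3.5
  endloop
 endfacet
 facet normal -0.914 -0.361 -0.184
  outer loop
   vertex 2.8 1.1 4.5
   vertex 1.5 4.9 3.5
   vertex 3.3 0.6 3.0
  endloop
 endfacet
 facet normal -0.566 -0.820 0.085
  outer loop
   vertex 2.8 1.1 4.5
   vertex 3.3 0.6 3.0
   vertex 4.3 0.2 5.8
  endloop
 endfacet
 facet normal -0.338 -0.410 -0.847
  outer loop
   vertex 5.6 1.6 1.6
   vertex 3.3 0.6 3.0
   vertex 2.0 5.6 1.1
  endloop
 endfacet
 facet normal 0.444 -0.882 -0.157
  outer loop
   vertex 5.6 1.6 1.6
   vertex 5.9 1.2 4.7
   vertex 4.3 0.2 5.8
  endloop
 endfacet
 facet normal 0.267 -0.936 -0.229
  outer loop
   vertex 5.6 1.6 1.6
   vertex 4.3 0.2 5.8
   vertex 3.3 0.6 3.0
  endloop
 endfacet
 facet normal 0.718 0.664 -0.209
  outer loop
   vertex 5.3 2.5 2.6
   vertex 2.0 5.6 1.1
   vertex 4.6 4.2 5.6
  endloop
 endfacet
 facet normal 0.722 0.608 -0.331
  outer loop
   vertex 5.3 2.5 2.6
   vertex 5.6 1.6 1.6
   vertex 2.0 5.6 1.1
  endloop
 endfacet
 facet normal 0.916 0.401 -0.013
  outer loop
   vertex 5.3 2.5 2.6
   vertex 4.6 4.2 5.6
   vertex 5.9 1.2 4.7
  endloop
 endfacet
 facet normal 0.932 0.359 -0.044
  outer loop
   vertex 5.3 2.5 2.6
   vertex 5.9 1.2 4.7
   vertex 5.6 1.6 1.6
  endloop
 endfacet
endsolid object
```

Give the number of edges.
21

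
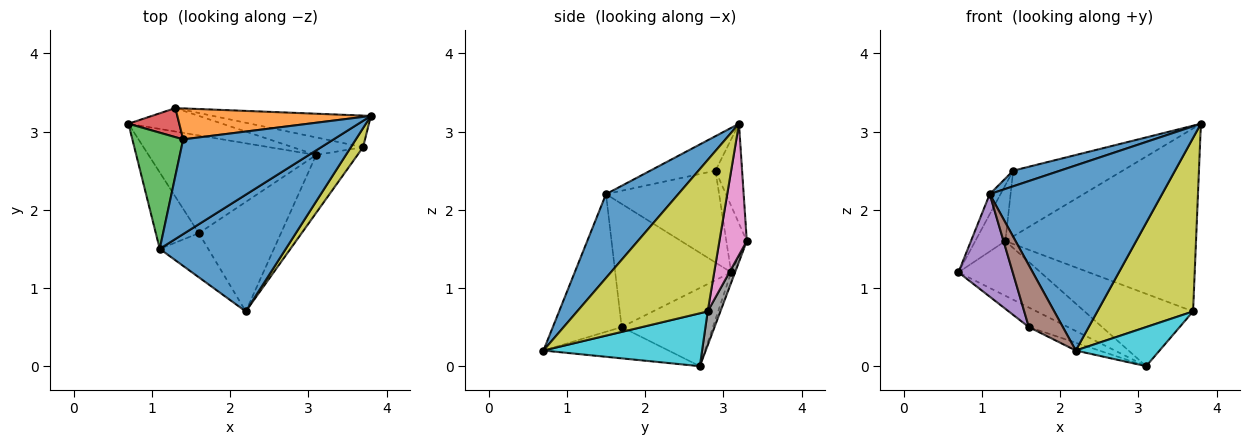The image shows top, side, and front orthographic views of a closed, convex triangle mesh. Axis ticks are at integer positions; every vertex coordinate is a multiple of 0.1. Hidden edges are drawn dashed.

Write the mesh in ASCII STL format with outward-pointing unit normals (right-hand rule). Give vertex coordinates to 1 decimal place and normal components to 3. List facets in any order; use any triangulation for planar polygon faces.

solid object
 facet normal 0.334 -0.797 0.503
  outer loop
   vertex 1.1 1.5 2.2
   vertex 2.2 0.7 0.2
   vertex 3.8 3.2 3.1
  endloop
 endfacet
 facet normal -0.044 0.918 -0.394
  outer loop
   vertex 1.3 3.3 1.6
   vertex 3.1 2.7 0.0
   vertex 0.7 3.1 1.2
  endloop
 endfacet
 facet normal -0.416 0.178 -0.892
  outer loop
   vertex 1.6 1.7 0.5
   vertex 0.7 3.1 1.2
   vertex 3.1 2.7 0.0
  endloop
 endfacet
 facet normal -0.355 0.067 -0.932
  outer loop
   vertex 1.6 1.7 0.5
   vertex 3.1 2.7 0.0
   vertex 2.2 0.7 0.2
  endloop
 endfacet
 facet normal -0.863 -0.404 -0.302
  outer loop
   vertex 1.6 1.7 0.5
   vertex 1.1 1.5 2.2
   vertex 0.7 3.1 1.2
  endloop
 endfacet
 facet normal -0.855 -0.423 -0.301
  outer loop
   vertex 1.6 1.7 0.5
   vertex 2.2 0.7 0.2
   vertex 1.1 1.5 2.2
  endloop
 endfacet
 facet normal 0.140 0.976 -0.168
  outer loop
   vertex 3.7 2.8 0.7
   vertex 1.3 3.3 1.6
   vertex 3.8 3.2 3.1
  endloop
 endfacet
 facet normal 0.113 0.965 -0.235
  outer loop
   vertex 3.7 2.8 0.7
   vertex 3.1 2.7 0.0
   vertex 1.3 3.3 1.6
  endloop
 endfacet
 facet normal 0.805 -0.590 0.065
  outer loop
   vertex 3.7 2.8 0.7
   vertex 3.8 3.2 3.1
   vertex 2.2 0.7 0.2
  endloop
 endfacet
 facet normal 0.727 -0.384 -0.569
  outer loop
   vertex 3.7 2.8 0.7
   vertex 2.2 0.7 0.2
   vertex 3.1 2.7 0.0
  endloop
 endfacet
 facet normal -0.221 -0.159 0.962
  outer loop
   vertex 1.4 2.9 2.5
   vertex 1.1 1.5 2.2
   vertex 3.8 3.2 3.1
  endloop
 endfacet
 facet normal -0.215 0.883 0.416
  outer loop
   vertex 1.4 2.9 2.5
   vertex 3.8 3.2 3.1
   vertex 1.3 3.3 1.6
  endloop
 endfacet
 facet normal -0.872 0.083 0.482
  outer loop
   vertex 1.4 2.9 2.5
   vertex 0.7 3.1 1.2
   vertex 1.1 1.5 2.2
  endloop
 endfacet
 facet normal -0.517 0.760 0.395
  outer loop
   vertex 1.4 2.9 2.5
   vertex 1.3 3.3 1.6
   vertex 0.7 3.1 1.2
  endloop
 endfacet
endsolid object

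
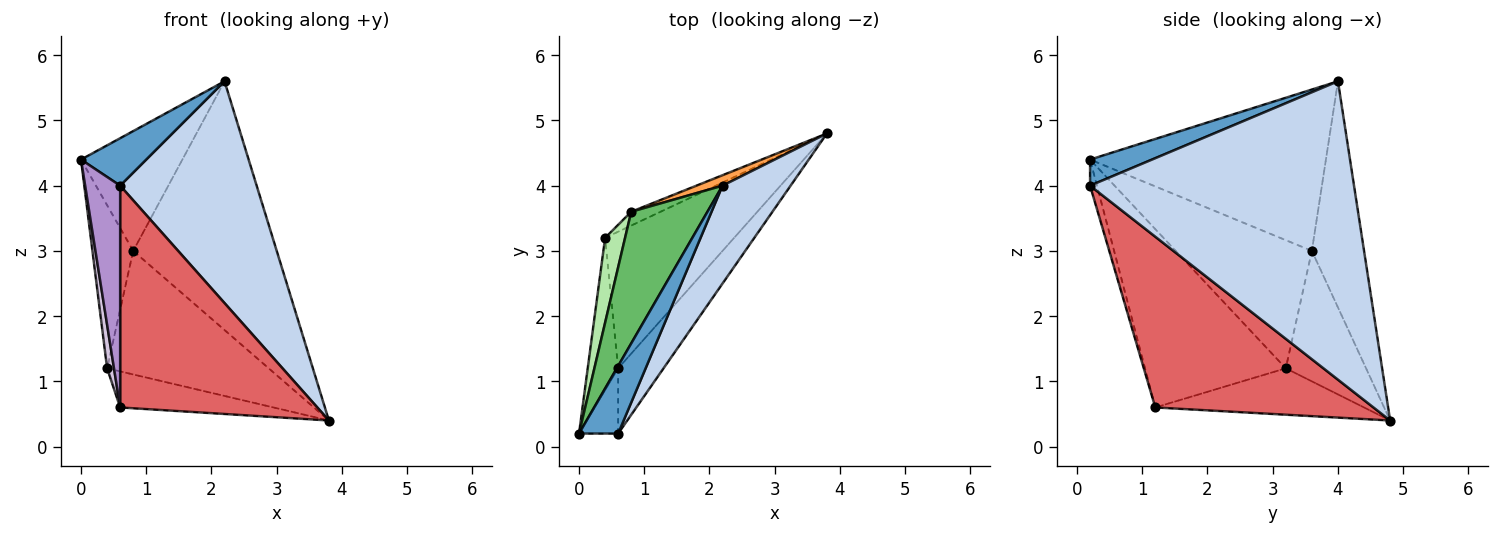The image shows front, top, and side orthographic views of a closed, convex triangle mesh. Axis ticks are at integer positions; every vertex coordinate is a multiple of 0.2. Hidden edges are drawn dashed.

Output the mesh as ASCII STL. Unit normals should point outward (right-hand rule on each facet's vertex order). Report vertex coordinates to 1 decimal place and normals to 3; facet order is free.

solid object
 facet normal 0.479 -0.504 0.719
  outer loop
   vertex 0.6 0.2 4.0
   vertex 2.2 4.0 5.6
   vertex 0.0 0.2 4.4
  endloop
 endfacet
 facet normal 0.871 -0.450 0.199
  outer loop
   vertex 0.6 0.2 4.0
   vertex 3.8 4.8 0.4
   vertex 2.2 4.0 5.6
  endloop
 endfacet
 facet normal -0.341 0.939 0.039
  outer loop
   vertex 0.8 3.6 3.0
   vertex 2.2 4.0 5.6
   vertex 3.8 4.8 0.4
  endloop
 endfacet
 facet normal -0.443 0.891 -0.100
  outer loop
   vertex 0.8 3.6 3.0
   vertex 3.8 4.8 0.4
   vertex 0.4 3.2 1.2
  endloop
 endfacet
 facet normal -0.843 0.362 0.398
  outer loop
   vertex 0.8 3.6 3.0
   vertex 0.0 0.2 4.4
   vertex 2.2 4.0 5.6
  endloop
 endfacet
 facet normal -0.948 0.284 0.148
  outer loop
   vertex 0.8 3.6 3.0
   vertex 0.4 3.2 1.2
   vertex 0.0 0.2 4.4
  endloop
 endfacet
 facet normal 0.728 -0.658 -0.193
  outer loop
   vertex 0.6 1.2 0.6
   vertex 3.8 4.8 0.4
   vertex 0.6 0.2 4.0
  endloop
 endfacet
 facet normal -0.328 0.241 -0.913
  outer loop
   vertex 0.6 1.2 0.6
   vertex 0.4 3.2 1.2
   vertex 3.8 4.8 0.4
  endloop
 endfacet
 facet normal -0.185 -0.943 -0.277
  outer loop
   vertex 0.6 1.2 0.6
   vertex 0.6 0.2 4.0
   vertex 0.0 0.2 4.4
  endloop
 endfacet
 facet normal -0.985 -0.048 -0.168
  outer loop
   vertex 0.6 1.2 0.6
   vertex 0.0 0.2 4.4
   vertex 0.4 3.2 1.2
  endloop
 endfacet
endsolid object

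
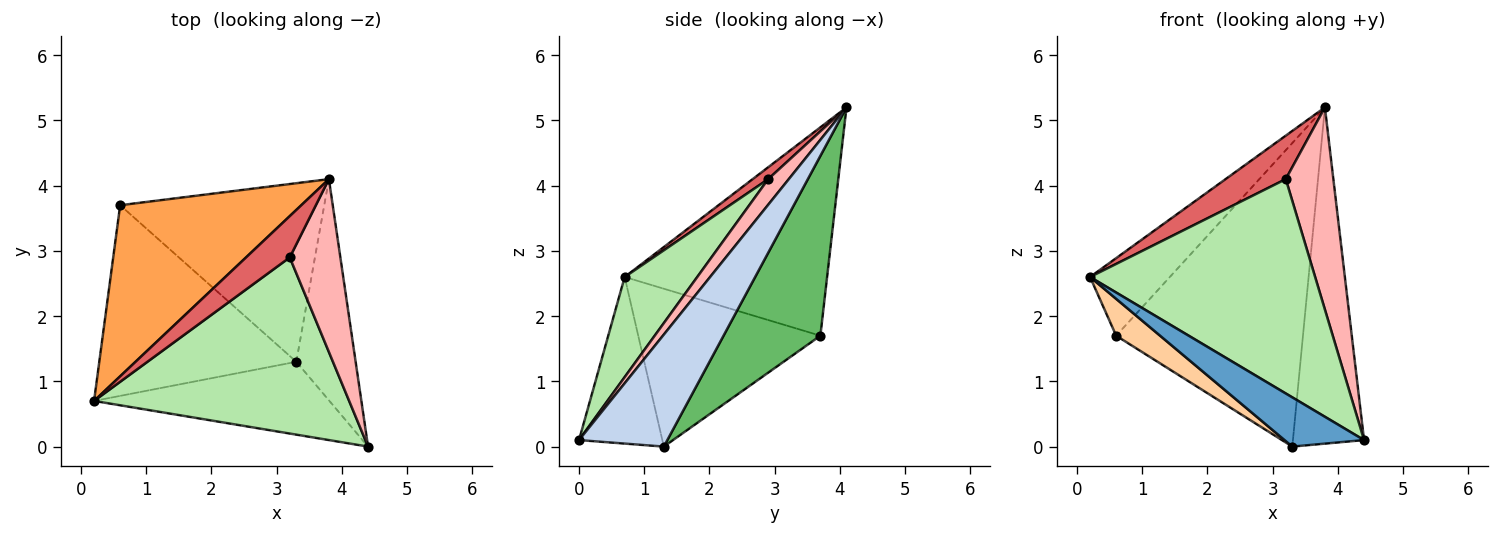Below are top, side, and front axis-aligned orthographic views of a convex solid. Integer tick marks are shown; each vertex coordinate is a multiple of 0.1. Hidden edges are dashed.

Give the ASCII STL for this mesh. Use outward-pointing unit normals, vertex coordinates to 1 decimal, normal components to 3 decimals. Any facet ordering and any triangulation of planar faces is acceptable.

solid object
 facet normal -0.506 -0.483 -0.715
  outer loop
   vertex 3.3 1.3 0.0
   vertex 4.4 0.0 0.1
   vertex 0.2 0.7 2.6
  endloop
 endfacet
 facet normal 0.720 0.580 -0.381
  outer loop
   vertex 3.3 1.3 0.0
   vertex 3.8 4.1 5.2
   vertex 4.4 0.0 0.1
  endloop
 endfacet
 facet normal -0.723 0.285 0.629
  outer loop
   vertex 0.6 3.7 1.7
   vertex 0.2 0.7 2.6
   vertex 3.8 4.1 5.2
  endloop
 endfacet
 facet normal -0.618 -0.149 -0.772
  outer loop
   vertex 0.6 3.7 1.7
   vertex 3.3 1.3 0.0
   vertex 0.2 0.7 2.6
  endloop
 endfacet
 facet normal 0.408 0.787 -0.463
  outer loop
   vertex 0.6 3.7 1.7
   vertex 3.8 4.1 5.2
   vertex 3.3 1.3 0.0
  endloop
 endfacet
 facet normal 0.242 -0.750 0.616
  outer loop
   vertex 3.2 2.9 4.1
   vertex 0.2 0.7 2.6
   vertex 4.4 0.0 0.1
  endloop
 endfacet
 facet normal 0.184 -0.713 0.677
  outer loop
   vertex 3.2 2.9 4.1
   vertex 3.8 4.1 5.2
   vertex 0.2 0.7 2.6
  endloop
 endfacet
 facet normal 0.313 -0.722 0.617
  outer loop
   vertex 3.2 2.9 4.1
   vertex 4.4 0.0 0.1
   vertex 3.8 4.1 5.2
  endloop
 endfacet
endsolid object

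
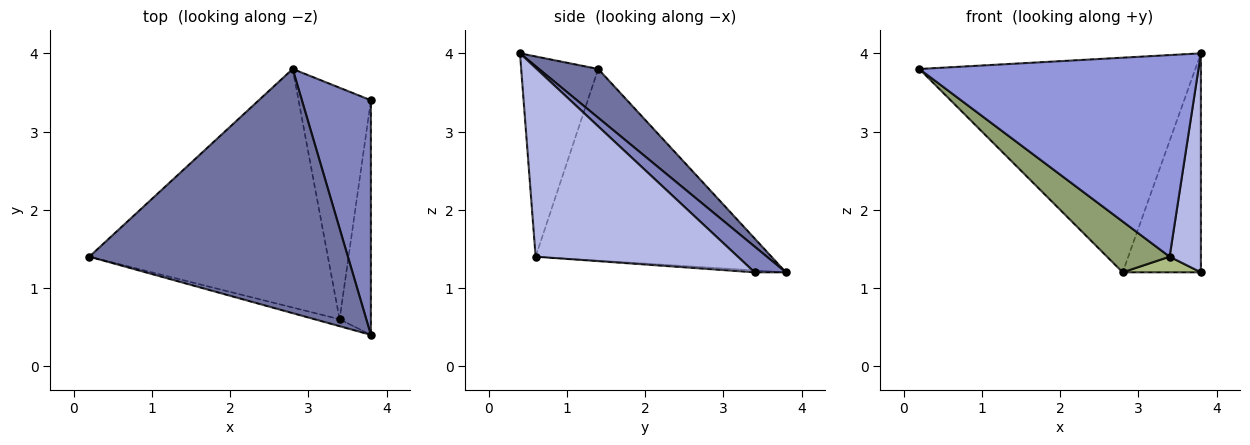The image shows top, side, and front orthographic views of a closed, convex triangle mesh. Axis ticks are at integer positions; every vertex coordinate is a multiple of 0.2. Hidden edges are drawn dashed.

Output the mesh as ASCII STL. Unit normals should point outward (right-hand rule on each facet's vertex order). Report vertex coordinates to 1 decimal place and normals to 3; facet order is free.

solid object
 facet normal 0.140 0.654 0.744
  outer loop
   vertex 2.8 3.8 1.2
   vertex 0.2 1.4 3.8
   vertex 3.8 0.4 4.0
  endloop
 endfacet
 facet normal 0.263 0.658 0.705
  outer loop
   vertex 2.8 3.8 1.2
   vertex 3.8 0.4 4.0
   vertex 3.8 3.4 1.2
  endloop
 endfacet
 facet normal -0.266 -0.963 -0.033
  outer loop
   vertex 3.4 0.6 1.4
   vertex 3.8 0.4 4.0
   vertex 0.2 1.4 3.8
  endloop
 endfacet
 facet normal 0.975 -0.151 -0.162
  outer loop
   vertex 3.4 0.6 1.4
   vertex 3.8 3.4 1.2
   vertex 3.8 0.4 4.0
  endloop
 endfacet
 facet normal -0.618 -0.164 -0.769
  outer loop
   vertex 3.4 0.6 1.4
   vertex 0.2 1.4 3.8
   vertex 2.8 3.8 1.2
  endloop
 endfacet
 facet normal -0.027 -0.067 -0.997
  outer loop
   vertex 3.4 0.6 1.4
   vertex 2.8 3.8 1.2
   vertex 3.8 3.4 1.2
  endloop
 endfacet
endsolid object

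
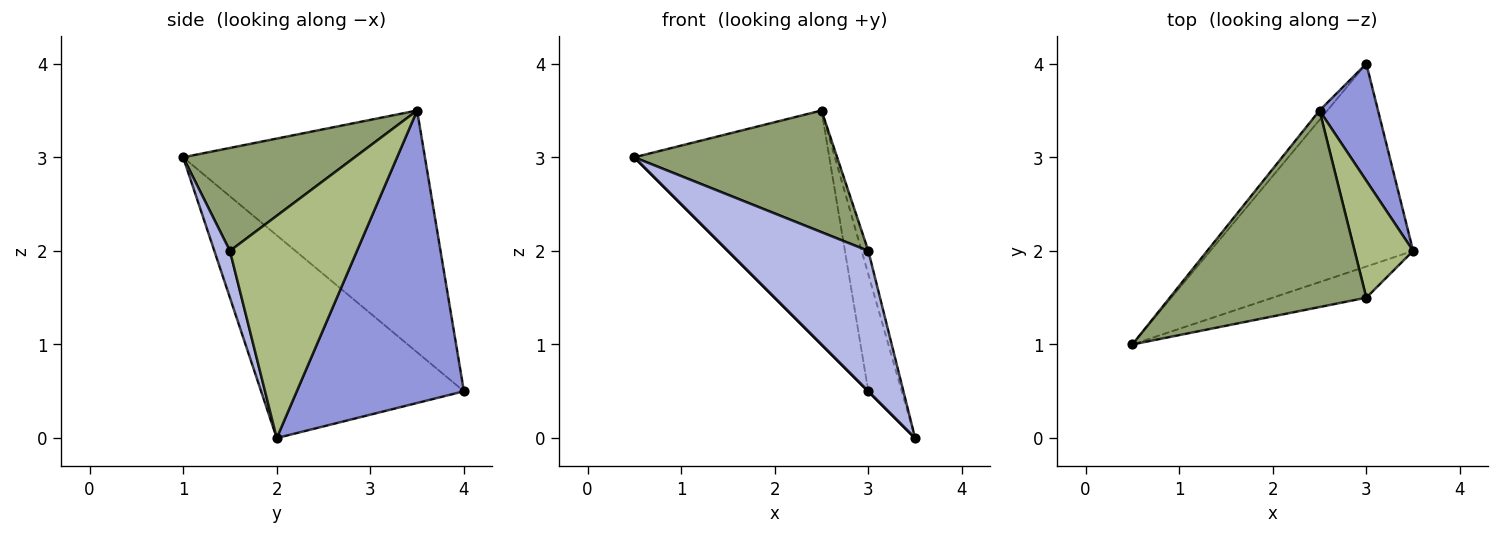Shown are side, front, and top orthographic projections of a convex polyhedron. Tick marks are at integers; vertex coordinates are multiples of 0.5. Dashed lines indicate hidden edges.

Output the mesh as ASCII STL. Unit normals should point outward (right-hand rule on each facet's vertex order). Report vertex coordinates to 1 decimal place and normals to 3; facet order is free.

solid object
 facet normal -0.707 0.000 -0.707
  outer loop
   vertex 3.0 4.0 0.5
   vertex 3.5 2.0 0.0
   vertex 0.5 1.0 3.0
  endloop
 endfacet
 facet normal -0.778 0.628 -0.025
  outer loop
   vertex 2.5 3.5 3.5
   vertex 3.0 4.0 0.5
   vertex 0.5 1.0 3.0
  endloop
 endfacet
 facet normal 0.962 0.192 0.192
  outer loop
   vertex 2.5 3.5 3.5
   vertex 3.5 2.0 0.0
   vertex 3.0 4.0 0.5
  endloop
 endfacet
 facet normal 0.108 -0.970 -0.216
  outer loop
   vertex 3.0 1.5 2.0
   vertex 0.5 1.0 3.0
   vertex 3.5 2.0 0.0
  endloop
 endfacet
 facet normal 0.407 -0.481 0.777
  outer loop
   vertex 3.0 1.5 2.0
   vertex 2.5 3.5 3.5
   vertex 0.5 1.0 3.0
  endloop
 endfacet
 facet normal 0.966 0.051 0.254
  outer loop
   vertex 3.0 1.5 2.0
   vertex 3.5 2.0 0.0
   vertex 2.5 3.5 3.5
  endloop
 endfacet
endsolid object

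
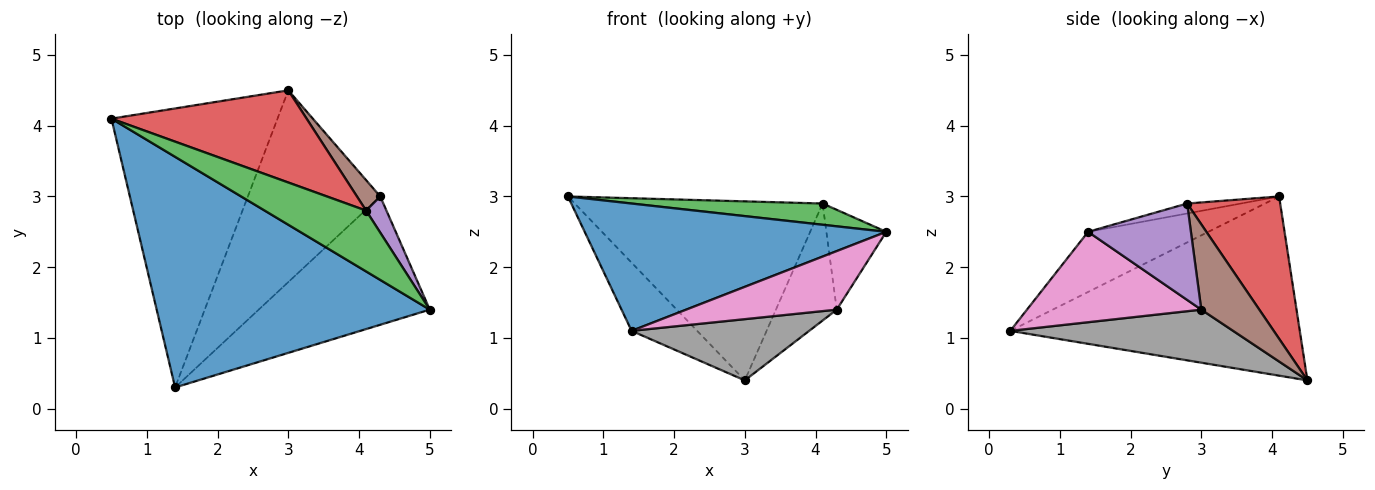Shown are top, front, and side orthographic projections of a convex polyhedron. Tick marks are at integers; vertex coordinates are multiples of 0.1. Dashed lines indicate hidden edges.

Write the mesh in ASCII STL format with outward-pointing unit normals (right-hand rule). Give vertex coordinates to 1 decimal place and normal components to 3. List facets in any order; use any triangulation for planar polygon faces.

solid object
 facet normal -0.189 -0.475 0.860
  outer loop
   vertex 1.4 0.3 1.1
   vertex 5.0 1.4 2.5
   vertex 0.5 4.1 3.0
  endloop
 endfacet
 facet normal -0.724 0.164 -0.671
  outer loop
   vertex 3.0 4.5 0.4
   vertex 1.4 0.3 1.1
   vertex 0.5 4.1 3.0
  endloop
 endfacet
 facet normal -0.092 -0.328 0.940
  outer loop
   vertex 4.1 2.8 2.9
   vertex 0.5 4.1 3.0
   vertex 5.0 1.4 2.5
  endloop
 endfacet
 facet normal 0.317 0.843 0.434
  outer loop
   vertex 4.1 2.8 2.9
   vertex 3.0 4.5 0.4
   vertex 0.5 4.1 3.0
  endloop
 endfacet
 facet normal 0.850 0.495 0.179
  outer loop
   vertex 4.3 3.0 1.4
   vertex 4.1 2.8 2.9
   vertex 5.0 1.4 2.5
  endloop
 endfacet
 facet normal 0.678 0.711 0.185
  outer loop
   vertex 4.3 3.0 1.4
   vertex 3.0 4.5 0.4
   vertex 4.1 2.8 2.9
  endloop
 endfacet
 facet normal 0.433 -0.374 -0.820
  outer loop
   vertex 4.3 3.0 1.4
   vertex 5.0 1.4 2.5
   vertex 1.4 0.3 1.1
  endloop
 endfacet
 facet normal 0.357 -0.284 -0.890
  outer loop
   vertex 4.3 3.0 1.4
   vertex 1.4 0.3 1.1
   vertex 3.0 4.5 0.4
  endloop
 endfacet
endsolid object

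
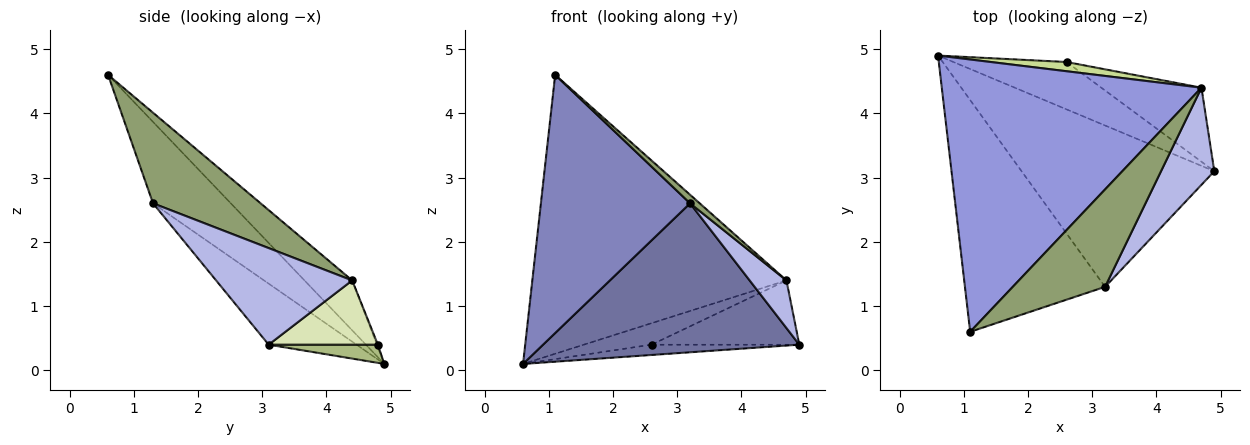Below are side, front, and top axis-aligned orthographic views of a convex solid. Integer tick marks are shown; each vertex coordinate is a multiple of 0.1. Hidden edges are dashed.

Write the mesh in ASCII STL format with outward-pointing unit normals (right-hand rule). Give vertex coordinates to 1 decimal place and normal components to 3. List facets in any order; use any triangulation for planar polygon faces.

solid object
 facet normal -0.227 -0.661 -0.716
  outer loop
   vertex 3.2 1.3 2.6
   vertex 0.6 4.9 0.1
   vertex 4.9 3.1 0.4
  endloop
 endfacet
 facet normal -0.362 -0.694 -0.623
  outer loop
   vertex 3.2 1.3 2.6
   vertex 1.1 0.6 4.6
   vertex 0.6 4.9 0.1
  endloop
 endfacet
 facet normal -0.133 0.709 0.692
  outer loop
   vertex 4.7 4.4 1.4
   vertex 0.6 4.9 0.1
   vertex 1.1 0.6 4.6
  endloop
 endfacet
 facet normal 0.852 -0.230 0.470
  outer loop
   vertex 4.7 4.4 1.4
   vertex 3.2 1.3 2.6
   vertex 4.9 3.1 0.4
  endloop
 endfacet
 facet normal 0.699 -0.063 0.712
  outer loop
   vertex 4.7 4.4 1.4
   vertex 1.1 0.6 4.6
   vertex 3.2 1.3 2.6
  endloop
 endfacet
 facet normal 0.155 0.210 -0.965
  outer loop
   vertex 2.6 4.8 0.4
   vertex 4.9 3.1 0.4
   vertex 0.6 4.9 0.1
  endloop
 endfacet
 facet normal -0.013 0.918 0.396
  outer loop
   vertex 2.6 4.8 0.4
   vertex 0.6 4.9 0.1
   vertex 4.7 4.4 1.4
  endloop
 endfacet
 facet normal 0.436 0.590 -0.680
  outer loop
   vertex 2.6 4.8 0.4
   vertex 4.7 4.4 1.4
   vertex 4.9 3.1 0.4
  endloop
 endfacet
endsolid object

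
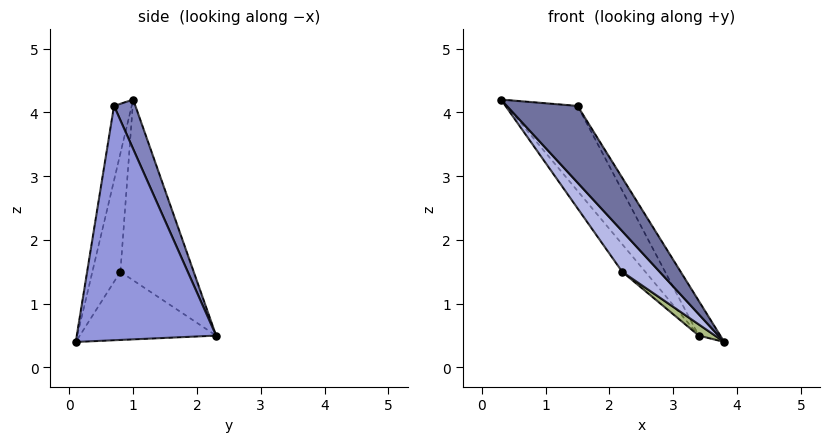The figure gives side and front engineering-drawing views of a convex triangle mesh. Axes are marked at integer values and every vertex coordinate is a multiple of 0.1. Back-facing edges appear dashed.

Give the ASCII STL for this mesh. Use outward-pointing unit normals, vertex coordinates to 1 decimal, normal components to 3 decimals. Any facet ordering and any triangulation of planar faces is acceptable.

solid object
 facet normal -0.242 -0.970 0.007
  outer loop
   vertex 1.5 0.7 4.1
   vertex 0.3 1.0 4.2
   vertex 3.8 0.1 0.4
  endloop
 endfacet
 facet normal 0.249 0.829 0.500
  outer loop
   vertex 1.5 0.7 4.1
   vertex 3.4 2.3 0.5
   vertex 0.3 1.0 4.2
  endloop
 endfacet
 facet normal 0.851 0.132 0.508
  outer loop
   vertex 1.5 0.7 4.1
   vertex 3.8 0.1 0.4
   vertex 3.4 2.3 0.5
  endloop
 endfacet
 facet normal -0.564 -0.753 -0.341
  outer loop
   vertex 2.2 0.8 1.5
   vertex 3.8 0.1 0.4
   vertex 0.3 1.0 4.2
  endloop
 endfacet
 facet normal -0.784 0.247 -0.570
  outer loop
   vertex 2.2 0.8 1.5
   vertex 0.3 1.0 4.2
   vertex 3.4 2.3 0.5
  endloop
 endfacet
 facet normal -0.586 -0.070 -0.808
  outer loop
   vertex 2.2 0.8 1.5
   vertex 3.4 2.3 0.5
   vertex 3.8 0.1 0.4
  endloop
 endfacet
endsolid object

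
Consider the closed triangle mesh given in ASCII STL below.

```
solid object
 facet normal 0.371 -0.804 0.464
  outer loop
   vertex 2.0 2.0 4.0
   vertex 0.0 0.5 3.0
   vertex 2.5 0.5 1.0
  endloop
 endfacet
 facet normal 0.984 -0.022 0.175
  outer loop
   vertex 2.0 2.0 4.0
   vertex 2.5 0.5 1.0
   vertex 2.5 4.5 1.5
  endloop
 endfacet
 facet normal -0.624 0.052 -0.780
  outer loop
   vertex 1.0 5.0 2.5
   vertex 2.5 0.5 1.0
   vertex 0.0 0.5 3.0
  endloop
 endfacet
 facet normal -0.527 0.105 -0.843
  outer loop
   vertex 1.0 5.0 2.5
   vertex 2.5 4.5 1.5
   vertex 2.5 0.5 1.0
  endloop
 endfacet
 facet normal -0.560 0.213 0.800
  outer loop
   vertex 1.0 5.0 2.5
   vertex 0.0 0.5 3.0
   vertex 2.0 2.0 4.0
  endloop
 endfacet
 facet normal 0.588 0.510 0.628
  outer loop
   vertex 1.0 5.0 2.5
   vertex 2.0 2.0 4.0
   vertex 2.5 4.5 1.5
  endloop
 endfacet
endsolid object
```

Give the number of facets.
6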